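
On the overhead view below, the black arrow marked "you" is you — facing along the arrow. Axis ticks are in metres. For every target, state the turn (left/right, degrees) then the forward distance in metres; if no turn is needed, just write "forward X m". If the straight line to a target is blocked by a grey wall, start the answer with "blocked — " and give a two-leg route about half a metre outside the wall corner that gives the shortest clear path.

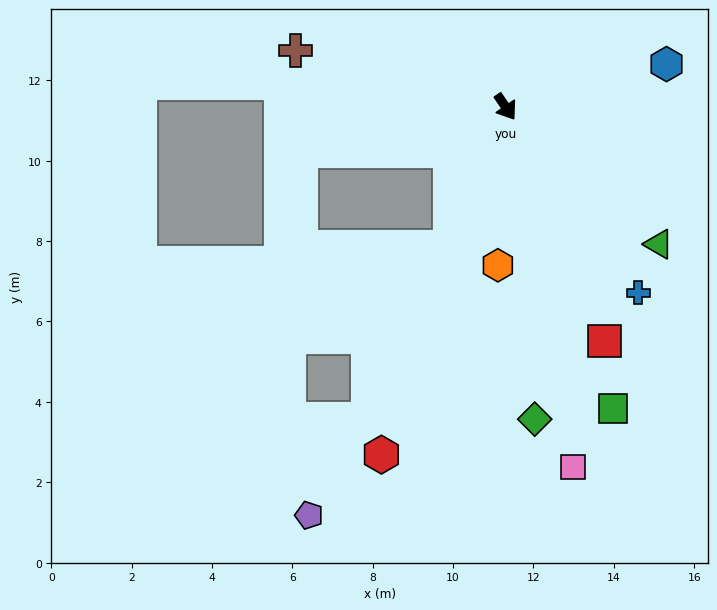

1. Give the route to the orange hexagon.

turn right 37°, forward 3.9 m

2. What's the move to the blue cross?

forward 5.7 m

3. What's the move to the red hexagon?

turn right 54°, forward 9.2 m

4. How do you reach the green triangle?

turn left 14°, forward 5.1 m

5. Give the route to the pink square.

turn right 24°, forward 9.1 m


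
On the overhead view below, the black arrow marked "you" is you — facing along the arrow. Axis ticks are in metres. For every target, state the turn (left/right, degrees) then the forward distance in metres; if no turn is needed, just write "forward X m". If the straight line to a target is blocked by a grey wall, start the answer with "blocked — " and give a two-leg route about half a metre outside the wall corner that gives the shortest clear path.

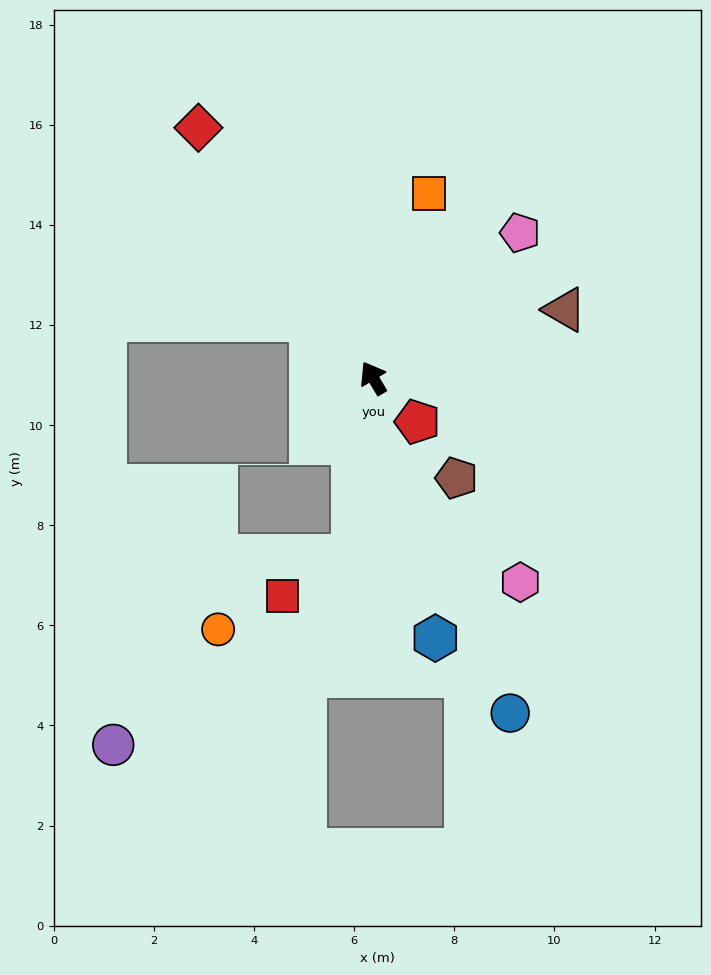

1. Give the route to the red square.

blocked — turn left 142°, forward 3.6 m, then turn right 53°, forward 1.6 m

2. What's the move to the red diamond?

turn left 4°, forward 6.1 m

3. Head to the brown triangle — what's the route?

turn right 101°, forward 4.1 m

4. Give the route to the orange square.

turn right 48°, forward 3.9 m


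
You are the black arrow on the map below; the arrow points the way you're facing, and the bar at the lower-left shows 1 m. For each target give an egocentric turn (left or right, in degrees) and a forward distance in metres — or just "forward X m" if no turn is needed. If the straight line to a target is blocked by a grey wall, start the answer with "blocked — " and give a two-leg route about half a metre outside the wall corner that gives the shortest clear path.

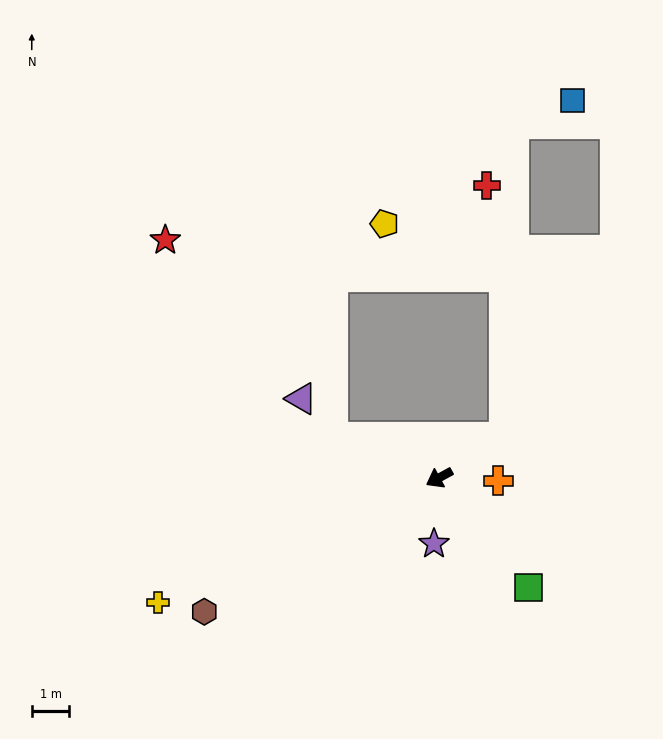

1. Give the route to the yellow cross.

turn right 5°, forward 8.2 m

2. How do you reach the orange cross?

turn left 148°, forward 1.6 m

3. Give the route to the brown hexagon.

forward 7.2 m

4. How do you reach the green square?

turn left 100°, forward 3.8 m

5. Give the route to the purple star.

turn left 57°, forward 1.8 m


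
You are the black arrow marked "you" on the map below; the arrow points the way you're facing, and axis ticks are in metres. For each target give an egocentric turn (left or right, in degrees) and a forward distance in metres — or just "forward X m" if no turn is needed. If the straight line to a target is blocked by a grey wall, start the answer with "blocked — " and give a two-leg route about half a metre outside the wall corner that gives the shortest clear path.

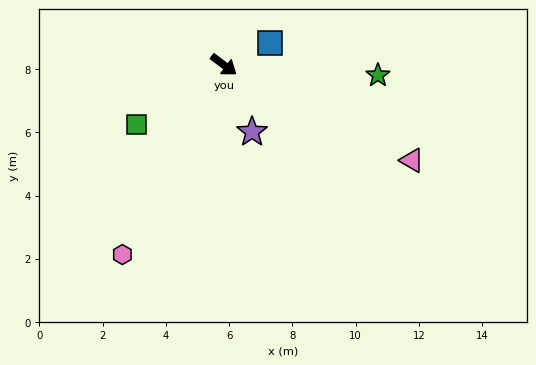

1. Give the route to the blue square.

turn left 62°, forward 1.6 m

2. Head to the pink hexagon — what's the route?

turn right 81°, forward 6.8 m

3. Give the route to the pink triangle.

turn left 10°, forward 6.7 m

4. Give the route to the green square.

turn right 109°, forward 3.4 m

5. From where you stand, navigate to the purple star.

turn right 30°, forward 2.3 m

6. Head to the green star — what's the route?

turn left 33°, forward 4.9 m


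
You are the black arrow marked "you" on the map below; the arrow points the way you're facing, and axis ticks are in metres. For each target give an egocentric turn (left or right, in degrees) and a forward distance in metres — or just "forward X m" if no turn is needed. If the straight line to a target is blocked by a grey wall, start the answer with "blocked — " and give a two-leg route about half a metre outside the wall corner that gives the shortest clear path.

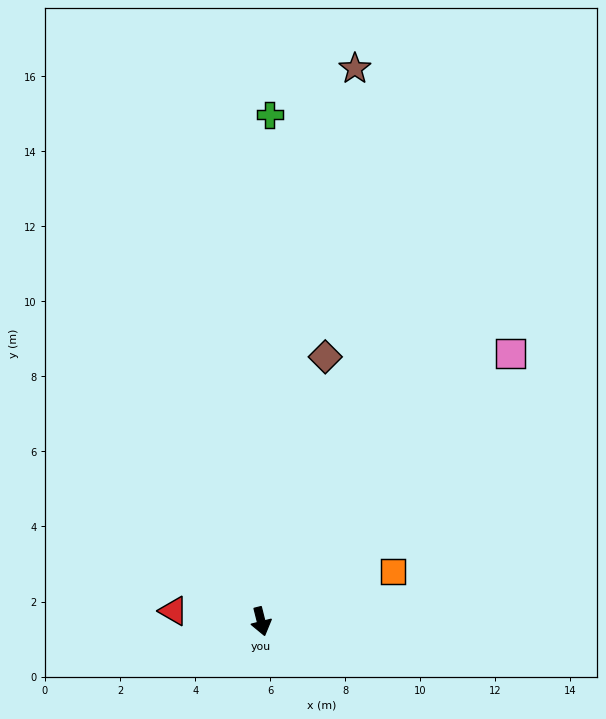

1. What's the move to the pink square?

turn left 123°, forward 9.7 m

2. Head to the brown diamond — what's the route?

turn left 152°, forward 7.3 m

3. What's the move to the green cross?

turn left 165°, forward 13.5 m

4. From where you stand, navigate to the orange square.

turn left 97°, forward 3.8 m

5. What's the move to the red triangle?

turn right 111°, forward 2.4 m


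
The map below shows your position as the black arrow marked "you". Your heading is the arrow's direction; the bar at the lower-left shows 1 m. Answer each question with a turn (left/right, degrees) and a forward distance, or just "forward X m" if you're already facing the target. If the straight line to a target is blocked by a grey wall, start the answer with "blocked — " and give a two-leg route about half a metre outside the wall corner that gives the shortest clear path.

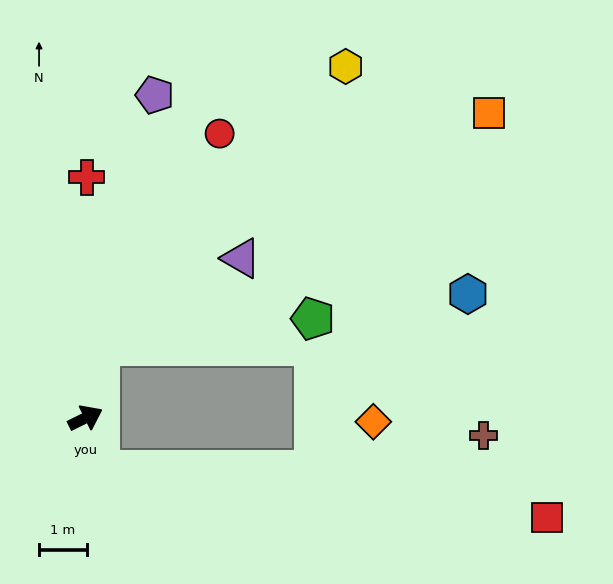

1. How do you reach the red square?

blocked — turn right 101°, forward 1.1 m, then turn left 69°, forward 9.4 m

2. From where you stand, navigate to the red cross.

turn left 63°, forward 5.0 m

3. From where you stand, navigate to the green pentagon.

blocked — turn left 52°, forward 1.5 m, then turn right 71°, forward 4.5 m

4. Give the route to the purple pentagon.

turn left 52°, forward 6.9 m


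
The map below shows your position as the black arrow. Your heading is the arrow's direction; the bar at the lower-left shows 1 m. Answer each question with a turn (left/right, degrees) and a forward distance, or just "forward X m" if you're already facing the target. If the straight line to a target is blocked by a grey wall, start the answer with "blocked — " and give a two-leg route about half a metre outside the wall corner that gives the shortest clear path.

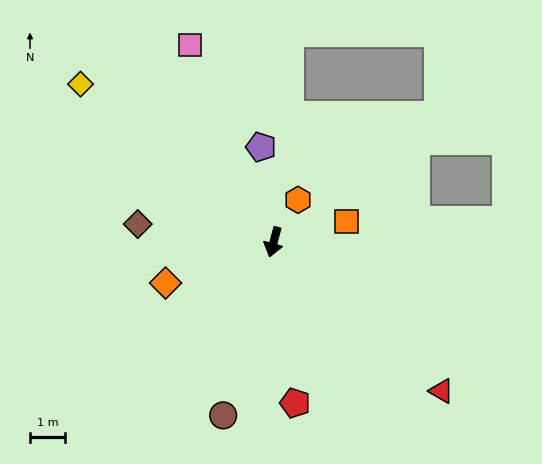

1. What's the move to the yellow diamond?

turn right 114°, forward 7.1 m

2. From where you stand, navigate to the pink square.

turn right 142°, forward 6.1 m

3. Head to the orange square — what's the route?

turn left 121°, forward 2.2 m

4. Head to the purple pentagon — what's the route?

turn right 157°, forward 2.7 m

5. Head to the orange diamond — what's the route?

turn right 54°, forward 3.3 m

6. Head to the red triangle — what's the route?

turn left 64°, forward 6.4 m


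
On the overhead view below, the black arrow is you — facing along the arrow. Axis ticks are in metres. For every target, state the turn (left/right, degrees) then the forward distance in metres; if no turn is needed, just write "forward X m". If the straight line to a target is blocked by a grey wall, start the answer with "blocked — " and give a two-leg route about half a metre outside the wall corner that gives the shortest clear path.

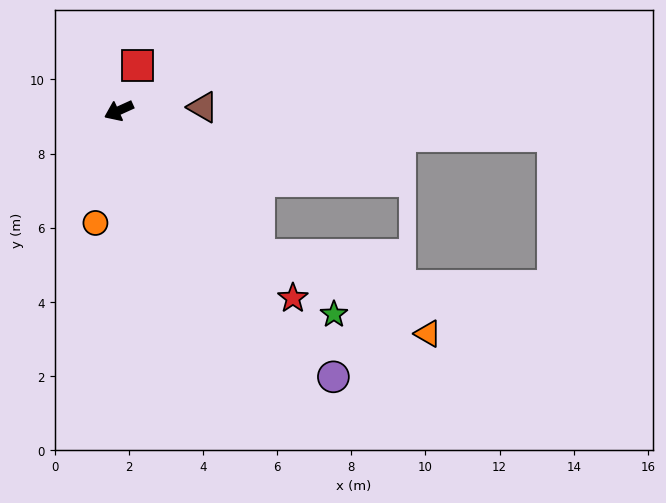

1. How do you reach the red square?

turn right 136°, forward 1.3 m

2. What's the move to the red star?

turn left 108°, forward 6.9 m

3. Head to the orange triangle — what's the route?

blocked — turn left 110°, forward 5.4 m, then turn left 20°, forward 5.0 m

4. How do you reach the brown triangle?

turn left 158°, forward 2.3 m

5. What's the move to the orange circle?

turn left 54°, forward 3.1 m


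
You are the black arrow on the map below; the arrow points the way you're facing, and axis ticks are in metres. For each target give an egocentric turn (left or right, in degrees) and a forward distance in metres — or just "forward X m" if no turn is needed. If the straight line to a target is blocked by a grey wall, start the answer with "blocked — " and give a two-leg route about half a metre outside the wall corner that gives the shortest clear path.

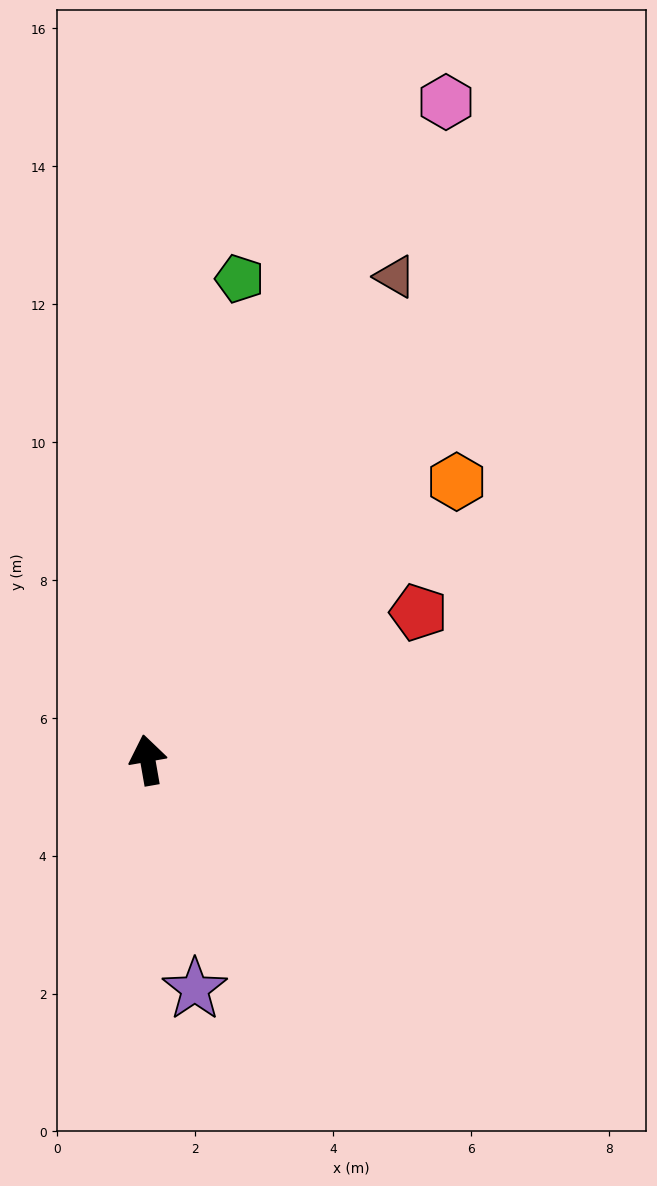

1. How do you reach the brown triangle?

turn right 37°, forward 7.9 m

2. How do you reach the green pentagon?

turn right 21°, forward 7.1 m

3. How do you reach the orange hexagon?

turn right 58°, forward 6.0 m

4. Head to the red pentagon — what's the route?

turn right 71°, forward 4.5 m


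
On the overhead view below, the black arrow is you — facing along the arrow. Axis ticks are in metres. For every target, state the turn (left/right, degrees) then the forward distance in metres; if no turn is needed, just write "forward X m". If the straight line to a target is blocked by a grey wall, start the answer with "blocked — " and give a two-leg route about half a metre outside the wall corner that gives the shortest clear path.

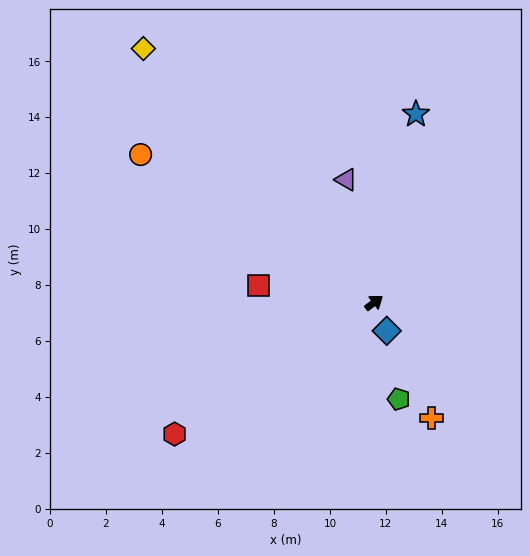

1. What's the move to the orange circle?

turn left 111°, forward 9.9 m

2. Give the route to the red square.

turn left 135°, forward 4.2 m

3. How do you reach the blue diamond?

turn right 103°, forward 1.1 m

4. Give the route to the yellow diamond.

turn left 95°, forward 12.3 m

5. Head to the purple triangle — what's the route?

turn left 66°, forward 4.5 m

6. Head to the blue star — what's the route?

turn left 41°, forward 6.9 m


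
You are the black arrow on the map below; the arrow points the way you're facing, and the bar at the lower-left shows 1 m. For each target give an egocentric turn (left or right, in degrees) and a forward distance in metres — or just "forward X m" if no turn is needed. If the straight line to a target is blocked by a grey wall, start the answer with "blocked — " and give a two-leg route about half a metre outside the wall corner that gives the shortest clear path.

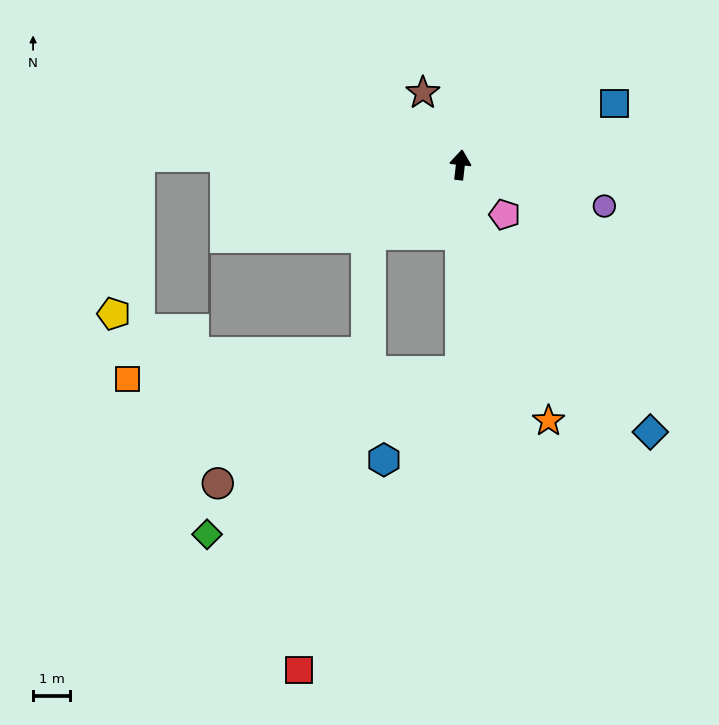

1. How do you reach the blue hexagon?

blocked — turn right 173°, forward 5.6 m, then turn right 42°, forward 3.1 m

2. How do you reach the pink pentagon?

turn right 132°, forward 1.8 m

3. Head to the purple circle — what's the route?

turn right 99°, forward 4.0 m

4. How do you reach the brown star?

turn left 34°, forward 2.2 m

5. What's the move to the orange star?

turn right 154°, forward 7.3 m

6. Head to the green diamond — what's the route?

blocked — turn right 173°, forward 5.6 m, then turn right 58°, forward 8.1 m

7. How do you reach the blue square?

turn right 62°, forward 4.5 m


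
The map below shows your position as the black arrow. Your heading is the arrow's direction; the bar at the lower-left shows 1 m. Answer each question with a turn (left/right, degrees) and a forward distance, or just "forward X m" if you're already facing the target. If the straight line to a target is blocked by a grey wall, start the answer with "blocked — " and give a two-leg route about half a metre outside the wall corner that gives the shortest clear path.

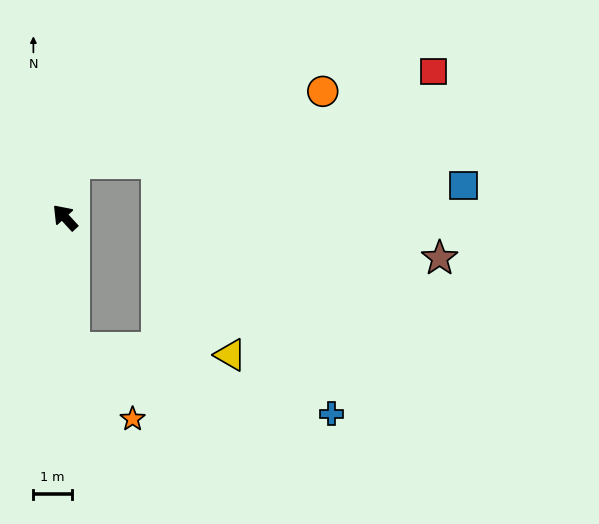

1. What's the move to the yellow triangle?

blocked — turn left 141°, forward 3.4 m, then turn left 84°, forward 4.1 m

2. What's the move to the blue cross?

blocked — turn left 141°, forward 3.4 m, then turn left 72°, forward 6.9 m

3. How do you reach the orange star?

blocked — turn left 141°, forward 3.4 m, then turn left 36°, forward 2.4 m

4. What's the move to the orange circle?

blocked — turn right 52°, forward 1.4 m, then turn right 65°, forward 6.7 m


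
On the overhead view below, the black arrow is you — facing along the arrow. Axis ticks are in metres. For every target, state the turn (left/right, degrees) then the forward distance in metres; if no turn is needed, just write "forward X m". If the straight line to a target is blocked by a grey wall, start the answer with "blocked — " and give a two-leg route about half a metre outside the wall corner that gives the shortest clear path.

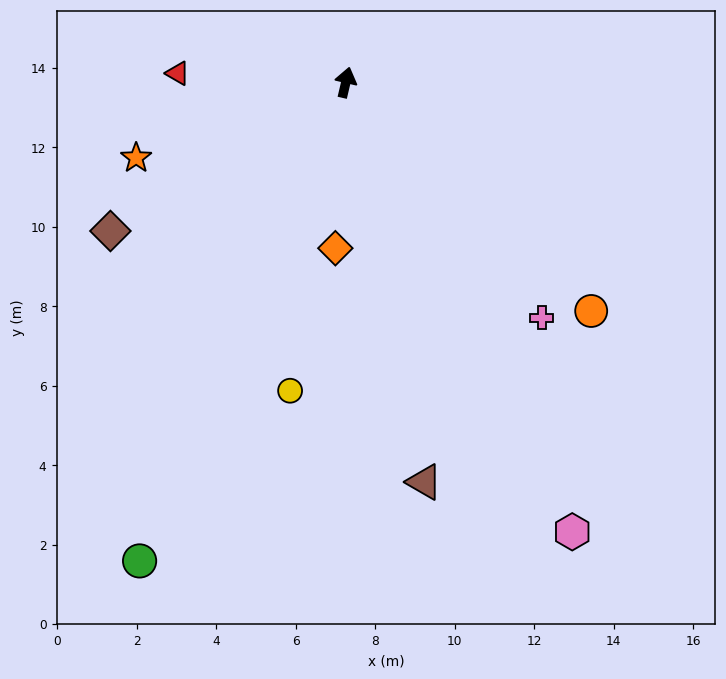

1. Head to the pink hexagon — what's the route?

turn right 140°, forward 12.7 m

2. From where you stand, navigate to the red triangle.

turn left 100°, forward 4.2 m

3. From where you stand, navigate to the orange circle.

turn right 120°, forward 8.4 m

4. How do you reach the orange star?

turn left 123°, forward 5.6 m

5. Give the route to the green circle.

turn left 170°, forward 13.1 m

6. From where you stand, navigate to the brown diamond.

turn left 135°, forward 7.0 m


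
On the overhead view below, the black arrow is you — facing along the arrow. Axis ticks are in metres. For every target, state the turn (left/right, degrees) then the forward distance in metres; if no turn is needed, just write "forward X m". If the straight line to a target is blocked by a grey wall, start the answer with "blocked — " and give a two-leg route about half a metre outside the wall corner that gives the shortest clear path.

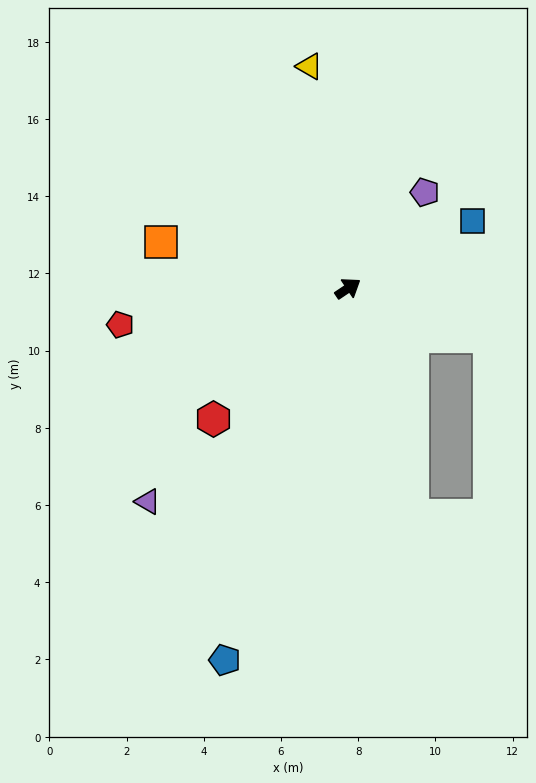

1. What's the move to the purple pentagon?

turn left 17°, forward 3.2 m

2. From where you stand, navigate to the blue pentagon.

turn right 142°, forward 10.1 m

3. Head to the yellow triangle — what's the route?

turn left 66°, forward 5.8 m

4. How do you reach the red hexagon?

turn right 170°, forward 4.9 m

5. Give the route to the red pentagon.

turn left 155°, forward 6.0 m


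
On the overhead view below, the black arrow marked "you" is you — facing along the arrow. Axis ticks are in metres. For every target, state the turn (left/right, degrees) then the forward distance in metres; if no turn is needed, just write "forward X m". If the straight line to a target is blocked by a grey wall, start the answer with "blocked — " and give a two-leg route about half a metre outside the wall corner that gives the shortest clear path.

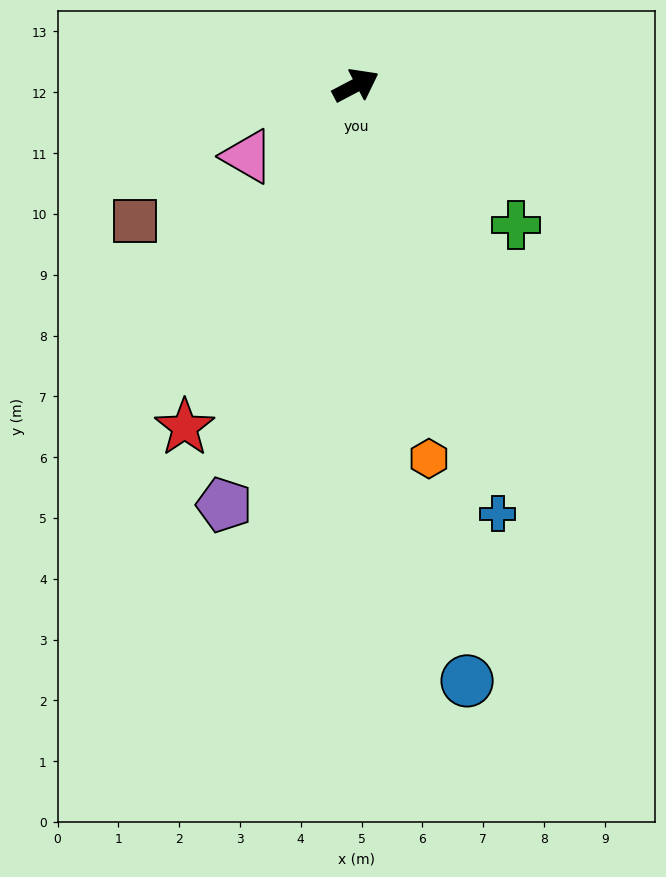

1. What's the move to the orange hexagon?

turn right 107°, forward 6.3 m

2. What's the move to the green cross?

turn right 69°, forward 3.5 m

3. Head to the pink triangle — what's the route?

turn right 175°, forward 2.1 m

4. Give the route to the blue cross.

turn right 99°, forward 7.4 m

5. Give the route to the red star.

turn right 144°, forward 6.3 m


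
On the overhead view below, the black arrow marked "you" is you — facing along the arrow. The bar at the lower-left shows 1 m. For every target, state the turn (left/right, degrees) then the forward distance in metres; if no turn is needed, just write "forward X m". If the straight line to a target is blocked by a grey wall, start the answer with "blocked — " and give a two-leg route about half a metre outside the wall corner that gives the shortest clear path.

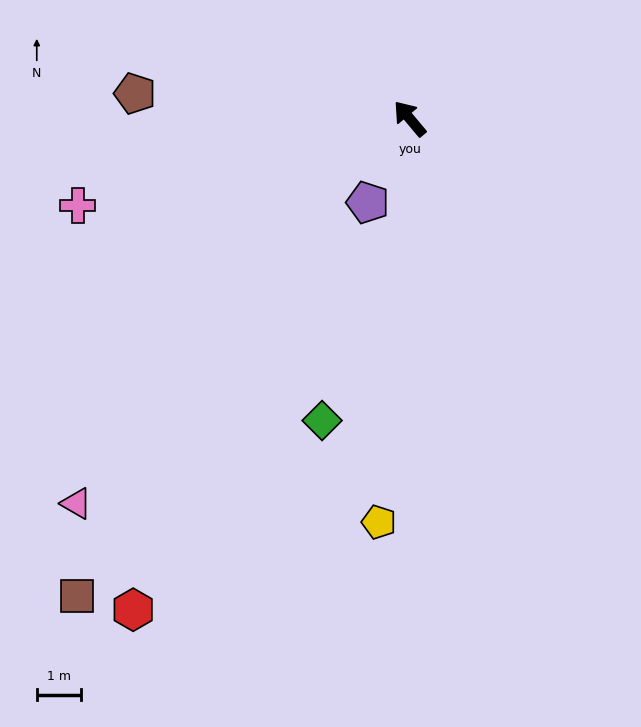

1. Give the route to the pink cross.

turn left 65°, forward 7.7 m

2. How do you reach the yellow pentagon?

turn left 136°, forward 9.1 m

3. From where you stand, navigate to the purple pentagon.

turn left 113°, forward 2.1 m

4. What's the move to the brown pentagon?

turn left 45°, forward 6.2 m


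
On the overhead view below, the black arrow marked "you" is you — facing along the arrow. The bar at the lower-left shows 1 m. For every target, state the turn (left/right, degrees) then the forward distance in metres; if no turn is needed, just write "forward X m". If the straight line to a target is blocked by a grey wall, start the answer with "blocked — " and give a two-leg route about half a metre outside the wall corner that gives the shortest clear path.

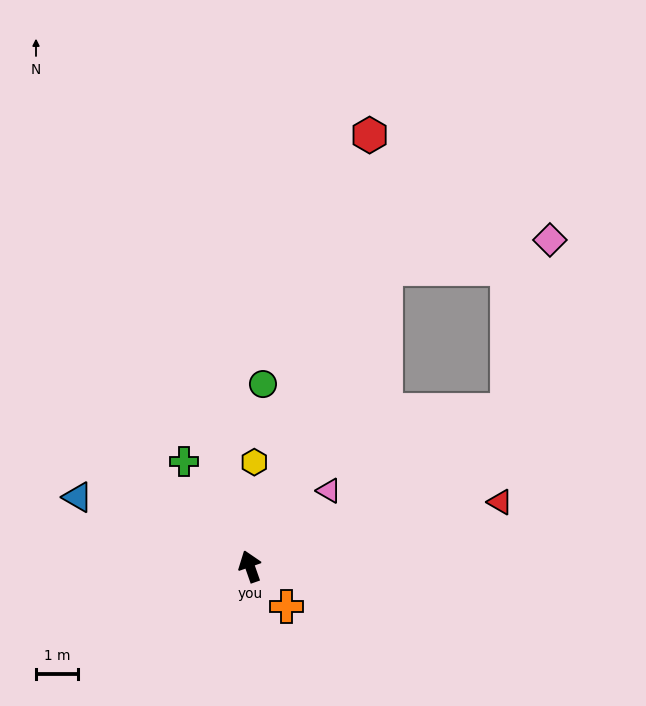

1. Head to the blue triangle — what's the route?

turn left 49°, forward 4.4 m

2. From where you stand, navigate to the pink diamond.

blocked — turn right 78°, forward 7.2 m, then turn left 45°, forward 4.2 m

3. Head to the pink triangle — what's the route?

turn right 65°, forward 2.6 m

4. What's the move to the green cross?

turn left 13°, forward 3.0 m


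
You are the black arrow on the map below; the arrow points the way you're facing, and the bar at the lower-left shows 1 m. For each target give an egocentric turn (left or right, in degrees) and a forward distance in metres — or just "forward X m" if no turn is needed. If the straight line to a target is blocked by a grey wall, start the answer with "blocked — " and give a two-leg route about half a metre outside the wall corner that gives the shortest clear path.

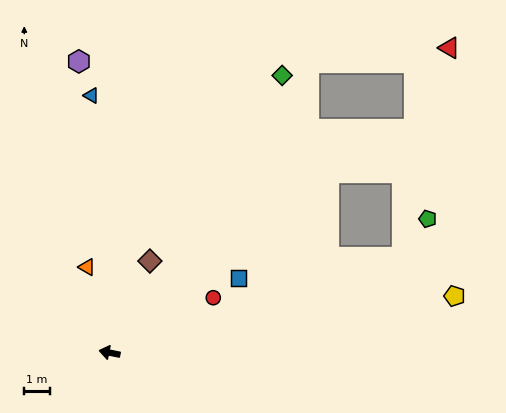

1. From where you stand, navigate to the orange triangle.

turn right 64°, forward 3.5 m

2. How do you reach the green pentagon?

blocked — turn right 151°, forward 12.0 m, then turn left 39°, forward 1.8 m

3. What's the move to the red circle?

turn right 141°, forward 4.6 m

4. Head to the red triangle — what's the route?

blocked — turn right 113°, forward 13.7 m, then turn right 50°, forward 5.5 m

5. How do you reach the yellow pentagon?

turn right 159°, forward 13.6 m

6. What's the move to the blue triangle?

turn right 75°, forward 10.1 m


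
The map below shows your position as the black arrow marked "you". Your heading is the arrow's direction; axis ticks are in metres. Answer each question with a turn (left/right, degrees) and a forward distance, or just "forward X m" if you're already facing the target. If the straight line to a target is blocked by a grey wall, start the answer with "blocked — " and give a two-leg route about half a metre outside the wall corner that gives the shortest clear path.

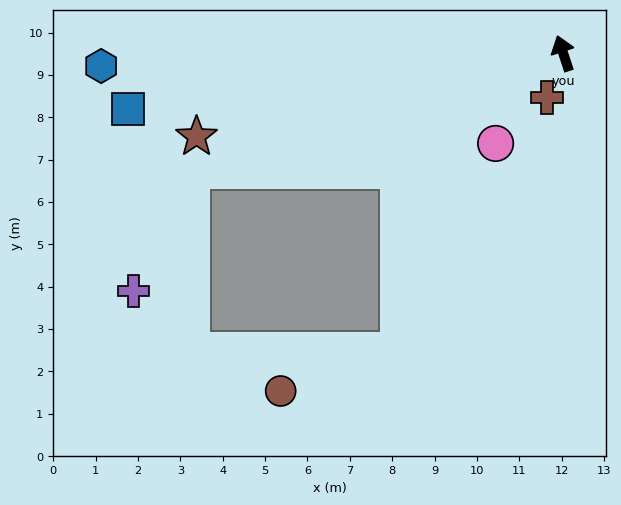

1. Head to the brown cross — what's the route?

turn left 142°, forward 1.1 m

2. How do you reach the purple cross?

blocked — turn left 89°, forward 9.2 m, then turn left 47°, forward 3.1 m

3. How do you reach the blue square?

turn left 79°, forward 10.4 m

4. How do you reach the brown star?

turn left 85°, forward 8.9 m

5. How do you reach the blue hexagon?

turn left 73°, forward 10.9 m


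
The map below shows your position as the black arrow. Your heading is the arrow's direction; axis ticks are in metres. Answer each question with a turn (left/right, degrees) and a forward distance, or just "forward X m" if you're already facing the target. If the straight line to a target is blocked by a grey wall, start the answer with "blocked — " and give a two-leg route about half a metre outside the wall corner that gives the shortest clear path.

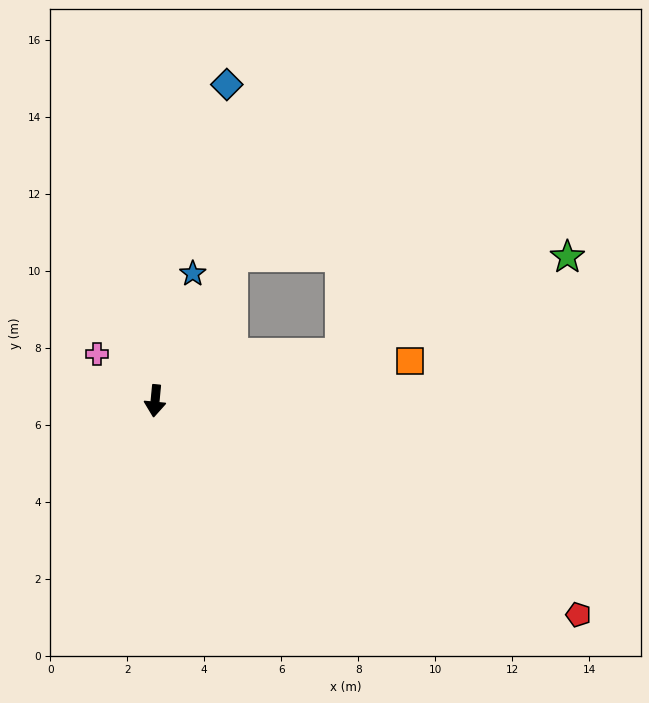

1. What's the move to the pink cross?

turn right 124°, forward 1.9 m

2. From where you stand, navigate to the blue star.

turn left 169°, forward 3.4 m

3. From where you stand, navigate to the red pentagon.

turn left 69°, forward 12.3 m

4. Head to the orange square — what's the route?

turn left 104°, forward 6.7 m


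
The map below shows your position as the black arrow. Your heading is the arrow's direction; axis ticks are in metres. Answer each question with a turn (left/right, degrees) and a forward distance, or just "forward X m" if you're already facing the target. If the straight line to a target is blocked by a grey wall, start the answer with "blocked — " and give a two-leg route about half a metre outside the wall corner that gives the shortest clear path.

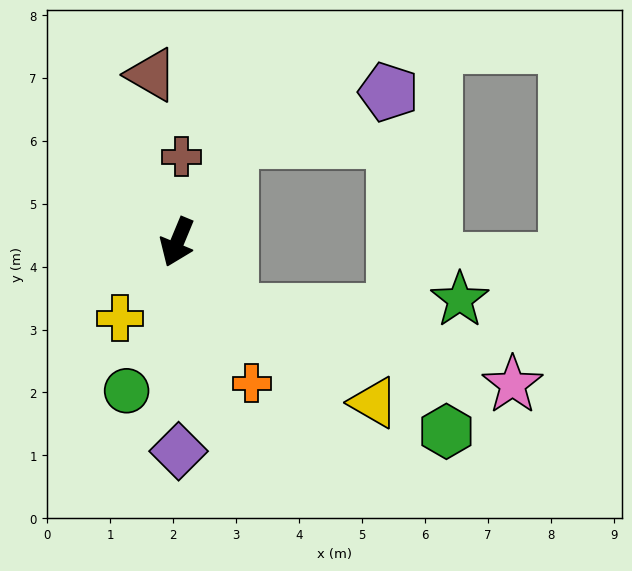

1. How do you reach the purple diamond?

turn left 23°, forward 3.3 m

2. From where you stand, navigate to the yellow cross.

turn right 14°, forward 1.5 m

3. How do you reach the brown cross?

turn right 161°, forward 1.4 m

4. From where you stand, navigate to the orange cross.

turn left 50°, forward 2.5 m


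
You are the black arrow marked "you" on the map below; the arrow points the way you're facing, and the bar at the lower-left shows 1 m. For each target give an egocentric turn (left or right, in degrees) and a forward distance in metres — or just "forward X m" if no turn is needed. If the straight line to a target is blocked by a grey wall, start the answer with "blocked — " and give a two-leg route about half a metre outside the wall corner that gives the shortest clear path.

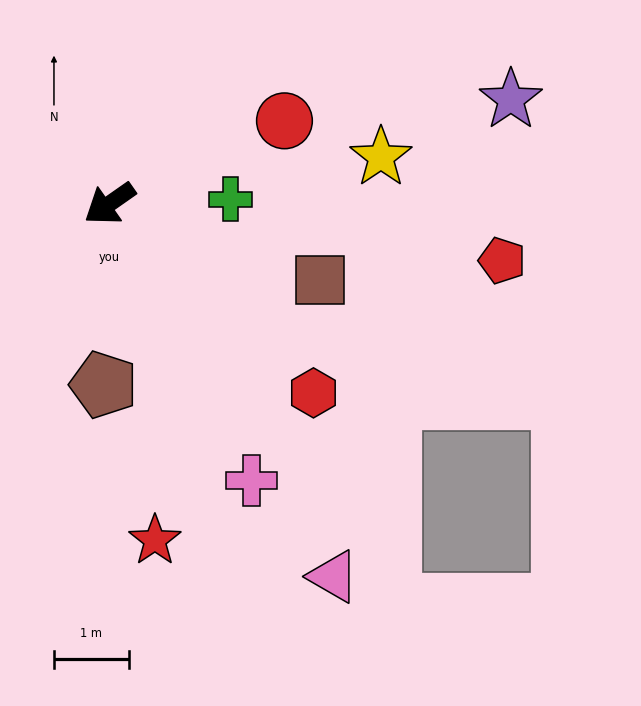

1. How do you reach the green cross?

turn left 147°, forward 1.6 m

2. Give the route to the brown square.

turn left 125°, forward 3.0 m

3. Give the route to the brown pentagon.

turn left 53°, forward 2.4 m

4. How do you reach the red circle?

turn left 170°, forward 2.6 m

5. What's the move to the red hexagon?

turn left 102°, forward 3.7 m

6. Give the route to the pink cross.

turn left 82°, forward 4.2 m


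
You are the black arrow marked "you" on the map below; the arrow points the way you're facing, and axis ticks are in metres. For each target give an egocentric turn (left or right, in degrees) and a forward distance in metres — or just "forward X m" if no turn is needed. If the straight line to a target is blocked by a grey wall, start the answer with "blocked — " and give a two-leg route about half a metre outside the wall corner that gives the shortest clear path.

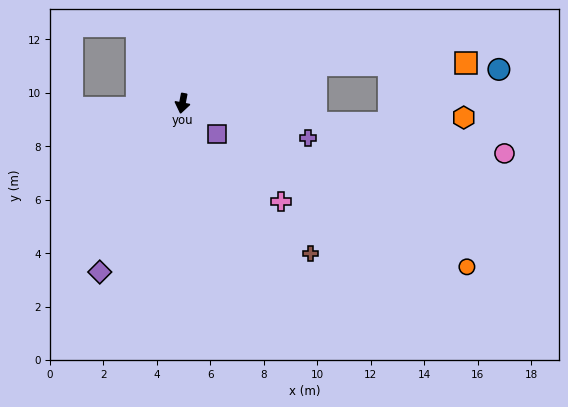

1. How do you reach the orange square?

blocked — turn left 117°, forward 5.2 m, then turn right 15°, forward 5.6 m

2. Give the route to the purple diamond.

turn right 15°, forward 7.0 m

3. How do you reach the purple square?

turn left 59°, forward 1.7 m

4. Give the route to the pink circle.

turn left 92°, forward 12.2 m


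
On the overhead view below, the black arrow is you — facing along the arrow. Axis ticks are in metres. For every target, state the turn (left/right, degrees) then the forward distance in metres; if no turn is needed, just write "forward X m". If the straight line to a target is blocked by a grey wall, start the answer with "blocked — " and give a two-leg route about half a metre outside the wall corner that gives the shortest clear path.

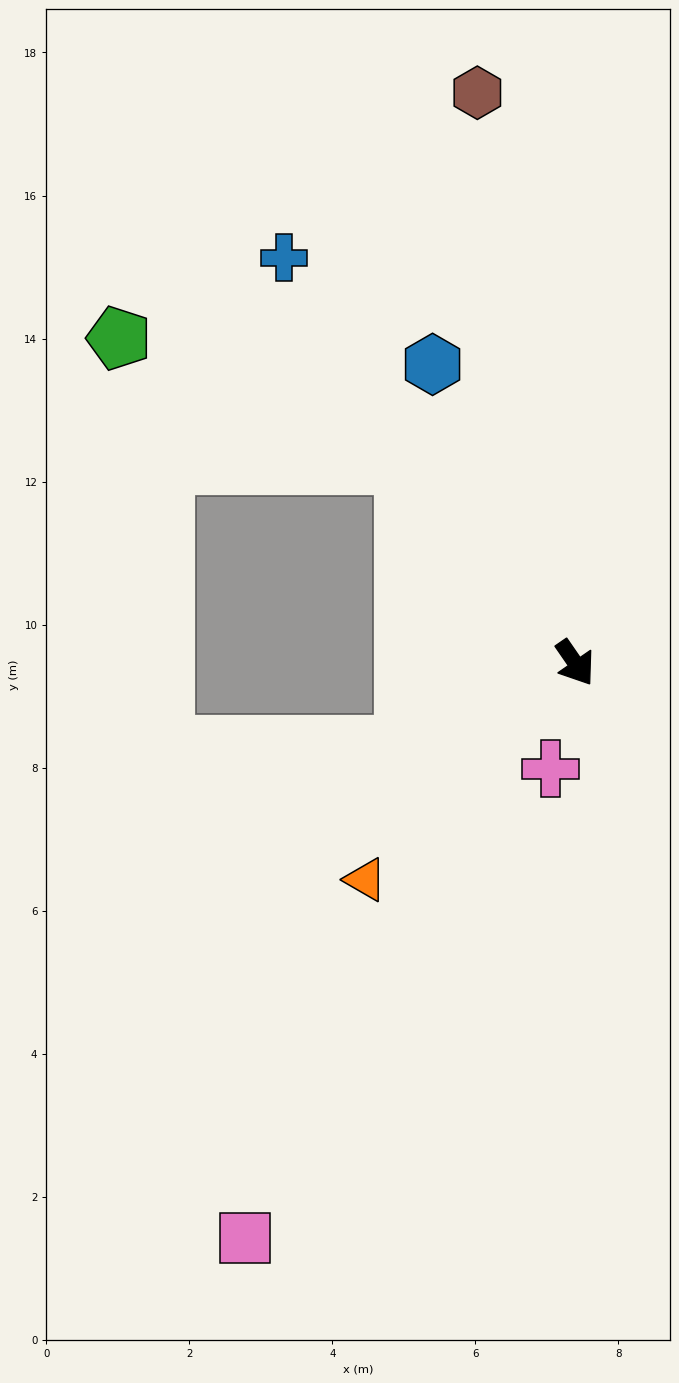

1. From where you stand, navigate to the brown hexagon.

turn left 155°, forward 8.1 m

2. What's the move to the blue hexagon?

turn left 171°, forward 4.6 m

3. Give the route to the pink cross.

turn right 48°, forward 1.5 m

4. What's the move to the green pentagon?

blocked — turn right 174°, forward 3.7 m, then turn left 26°, forward 4.4 m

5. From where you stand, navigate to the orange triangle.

turn right 79°, forward 4.2 m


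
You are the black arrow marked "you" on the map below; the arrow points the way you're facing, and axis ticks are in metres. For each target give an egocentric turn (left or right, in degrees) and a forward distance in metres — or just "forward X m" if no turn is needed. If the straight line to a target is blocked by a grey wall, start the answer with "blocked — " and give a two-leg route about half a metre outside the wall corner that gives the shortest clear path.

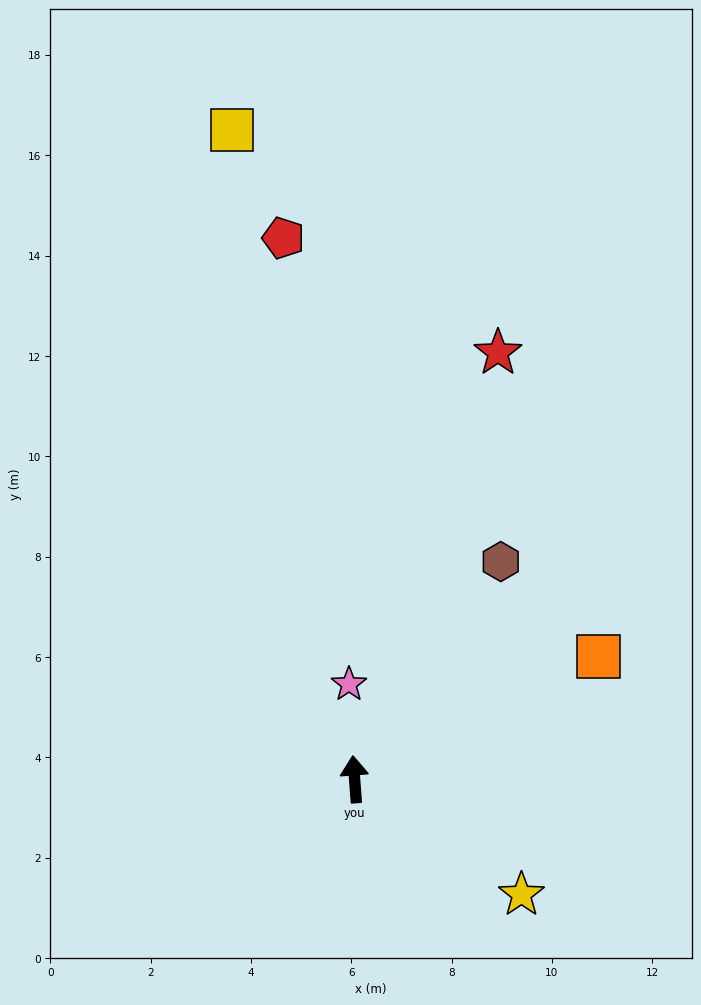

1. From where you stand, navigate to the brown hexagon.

turn right 38°, forward 5.2 m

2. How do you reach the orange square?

turn right 68°, forward 5.4 m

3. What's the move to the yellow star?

turn right 129°, forward 4.0 m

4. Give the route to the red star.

turn right 23°, forward 9.0 m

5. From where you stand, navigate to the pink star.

forward 1.9 m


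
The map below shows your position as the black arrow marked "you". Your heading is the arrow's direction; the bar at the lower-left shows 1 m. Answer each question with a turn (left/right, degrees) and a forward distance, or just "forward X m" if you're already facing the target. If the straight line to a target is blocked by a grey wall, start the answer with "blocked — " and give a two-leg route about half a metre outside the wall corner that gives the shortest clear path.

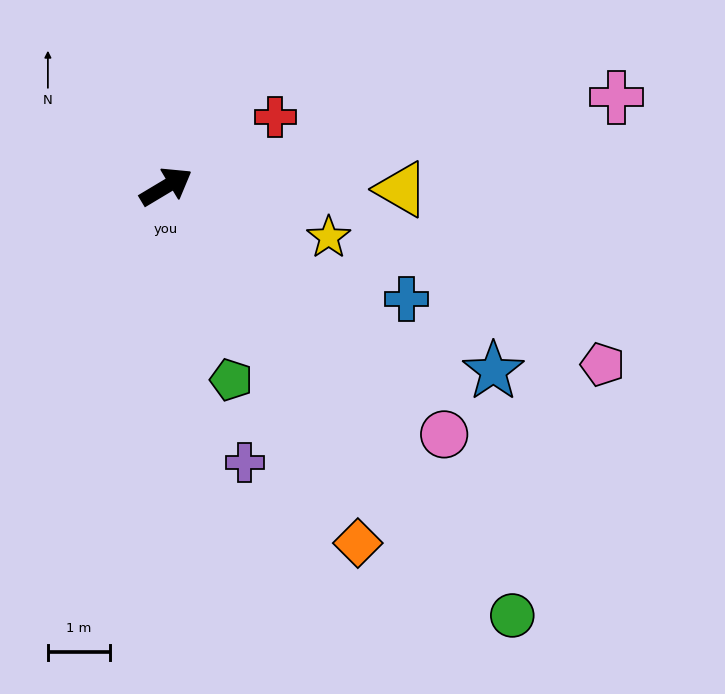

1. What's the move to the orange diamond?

turn right 93°, forward 6.5 m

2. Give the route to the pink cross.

turn right 20°, forward 7.4 m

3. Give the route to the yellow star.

turn right 48°, forward 2.7 m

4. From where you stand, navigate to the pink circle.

turn right 73°, forward 6.0 m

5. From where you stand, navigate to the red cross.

forward 2.1 m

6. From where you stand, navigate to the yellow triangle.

turn right 32°, forward 3.8 m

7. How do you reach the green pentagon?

turn right 102°, forward 3.3 m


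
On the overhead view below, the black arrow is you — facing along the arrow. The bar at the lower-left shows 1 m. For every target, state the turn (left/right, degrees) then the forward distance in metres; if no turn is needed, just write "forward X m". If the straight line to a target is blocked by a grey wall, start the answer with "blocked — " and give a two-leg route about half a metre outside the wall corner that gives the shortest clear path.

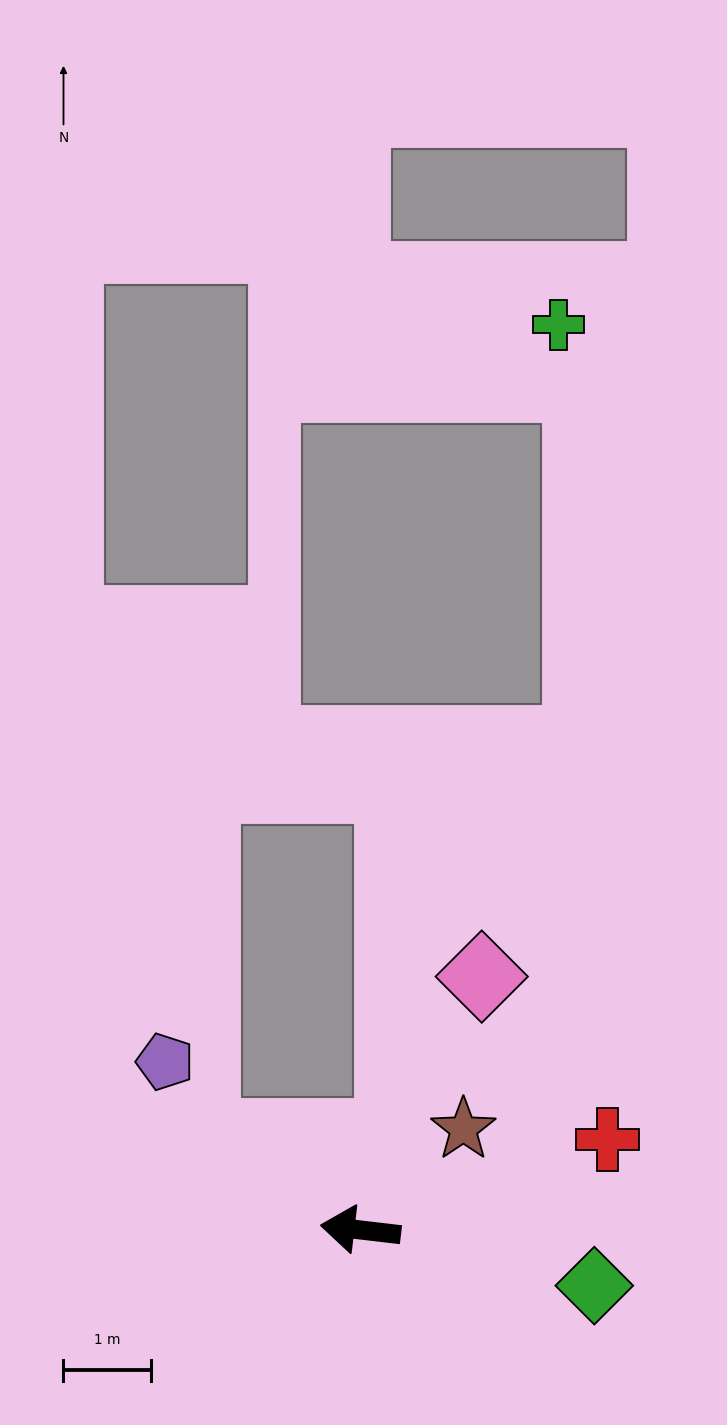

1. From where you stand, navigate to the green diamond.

turn left 173°, forward 2.7 m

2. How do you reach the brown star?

turn right 129°, forward 1.6 m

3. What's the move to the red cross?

turn right 153°, forward 3.0 m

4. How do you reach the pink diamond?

turn right 109°, forward 3.2 m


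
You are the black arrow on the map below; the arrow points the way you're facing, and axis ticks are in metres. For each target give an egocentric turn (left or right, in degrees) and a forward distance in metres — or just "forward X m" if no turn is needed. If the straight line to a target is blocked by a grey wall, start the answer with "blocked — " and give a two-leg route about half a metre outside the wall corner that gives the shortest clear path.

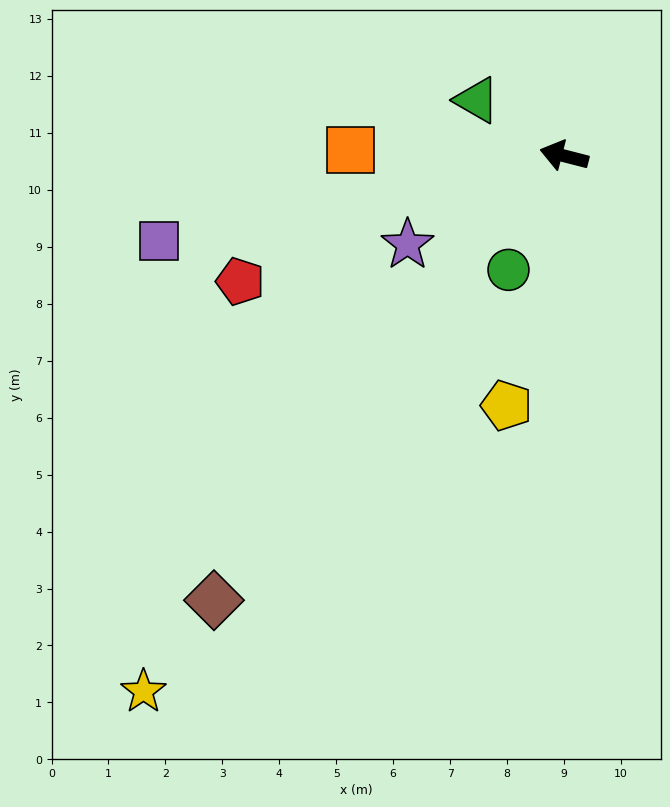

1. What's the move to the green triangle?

turn right 18°, forward 1.8 m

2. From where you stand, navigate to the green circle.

turn left 78°, forward 2.2 m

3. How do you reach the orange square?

turn left 13°, forward 3.8 m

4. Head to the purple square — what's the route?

turn left 26°, forward 7.3 m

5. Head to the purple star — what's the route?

turn left 44°, forward 3.2 m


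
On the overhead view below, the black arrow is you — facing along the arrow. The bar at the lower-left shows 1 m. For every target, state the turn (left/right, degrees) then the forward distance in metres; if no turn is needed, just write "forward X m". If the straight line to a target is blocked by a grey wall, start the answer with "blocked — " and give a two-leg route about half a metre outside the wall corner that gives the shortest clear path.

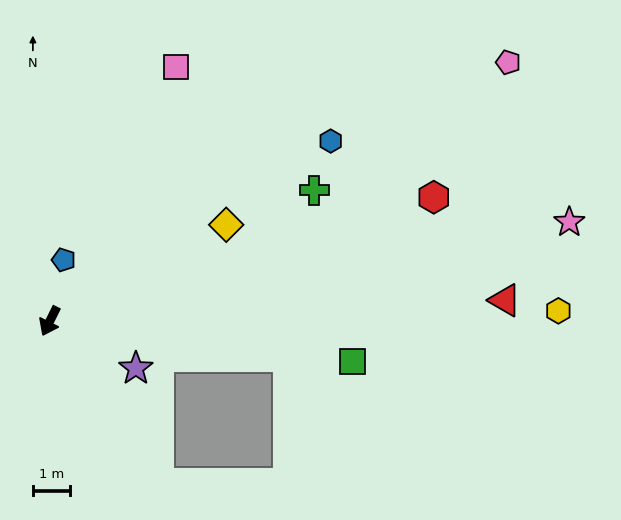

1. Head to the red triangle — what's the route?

turn left 119°, forward 12.2 m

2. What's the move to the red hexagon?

turn left 134°, forward 10.8 m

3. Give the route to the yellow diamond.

turn left 145°, forward 5.4 m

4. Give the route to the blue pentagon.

turn right 166°, forward 1.7 m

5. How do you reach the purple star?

turn left 88°, forward 2.6 m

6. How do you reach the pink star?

turn left 127°, forward 14.1 m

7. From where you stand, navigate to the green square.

turn left 109°, forward 8.2 m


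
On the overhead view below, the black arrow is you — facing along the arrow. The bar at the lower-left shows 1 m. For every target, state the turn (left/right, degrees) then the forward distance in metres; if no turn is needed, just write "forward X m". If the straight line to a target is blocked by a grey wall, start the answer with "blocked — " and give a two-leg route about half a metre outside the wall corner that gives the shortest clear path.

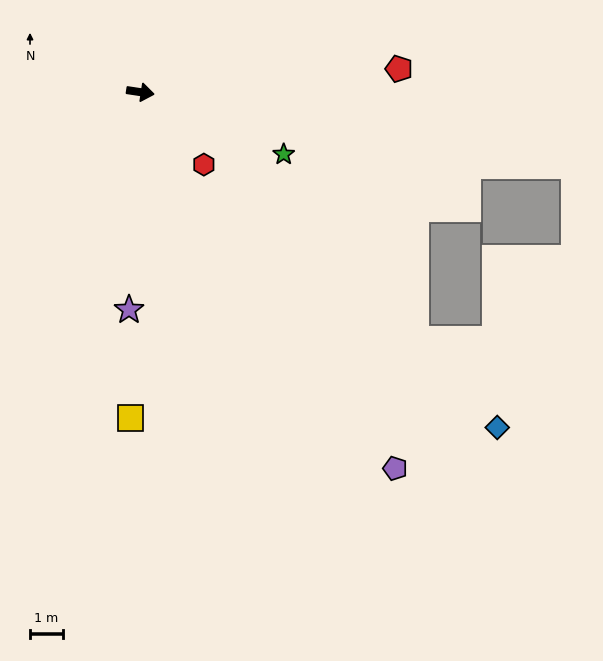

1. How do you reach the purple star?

turn right 84°, forward 6.6 m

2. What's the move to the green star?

turn right 15°, forward 4.7 m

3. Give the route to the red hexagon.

turn right 40°, forward 2.9 m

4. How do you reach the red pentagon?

turn left 14°, forward 7.8 m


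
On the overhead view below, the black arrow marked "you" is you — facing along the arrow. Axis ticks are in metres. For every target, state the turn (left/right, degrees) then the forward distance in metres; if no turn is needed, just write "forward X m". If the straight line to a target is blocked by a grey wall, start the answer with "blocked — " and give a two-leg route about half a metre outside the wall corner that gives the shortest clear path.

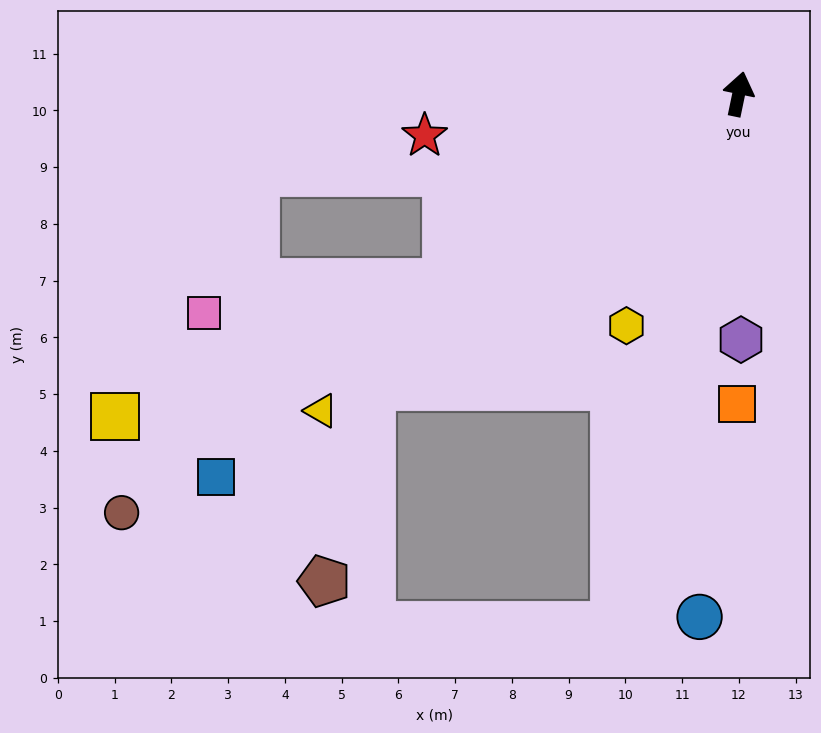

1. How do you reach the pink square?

blocked — turn left 135°, forward 6.1 m, then turn right 26°, forward 4.3 m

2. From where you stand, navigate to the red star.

turn left 109°, forward 5.6 m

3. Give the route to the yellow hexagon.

turn left 166°, forward 4.5 m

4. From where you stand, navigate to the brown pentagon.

blocked — turn left 140°, forward 8.3 m, then turn left 38°, forward 3.5 m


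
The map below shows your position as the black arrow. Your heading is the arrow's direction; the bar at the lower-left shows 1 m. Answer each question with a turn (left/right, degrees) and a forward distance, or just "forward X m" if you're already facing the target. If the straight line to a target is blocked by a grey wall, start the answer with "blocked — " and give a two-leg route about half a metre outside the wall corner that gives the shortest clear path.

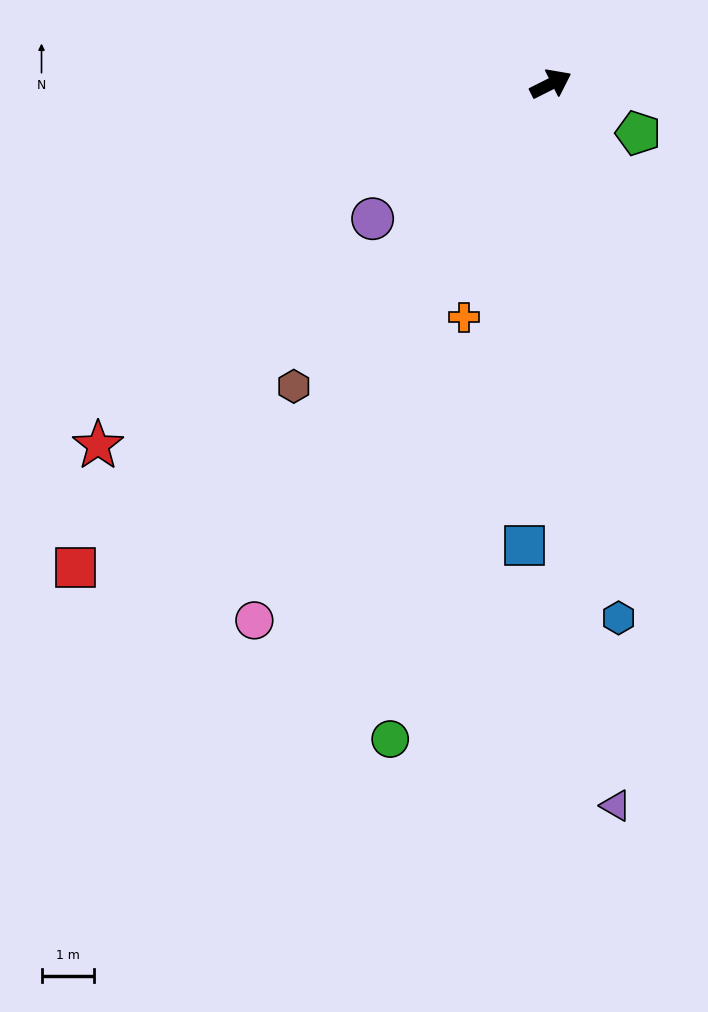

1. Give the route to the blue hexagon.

turn right 109°, forward 10.2 m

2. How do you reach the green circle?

turn right 130°, forward 12.8 m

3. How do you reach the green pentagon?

turn right 56°, forward 1.9 m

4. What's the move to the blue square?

turn right 120°, forward 8.8 m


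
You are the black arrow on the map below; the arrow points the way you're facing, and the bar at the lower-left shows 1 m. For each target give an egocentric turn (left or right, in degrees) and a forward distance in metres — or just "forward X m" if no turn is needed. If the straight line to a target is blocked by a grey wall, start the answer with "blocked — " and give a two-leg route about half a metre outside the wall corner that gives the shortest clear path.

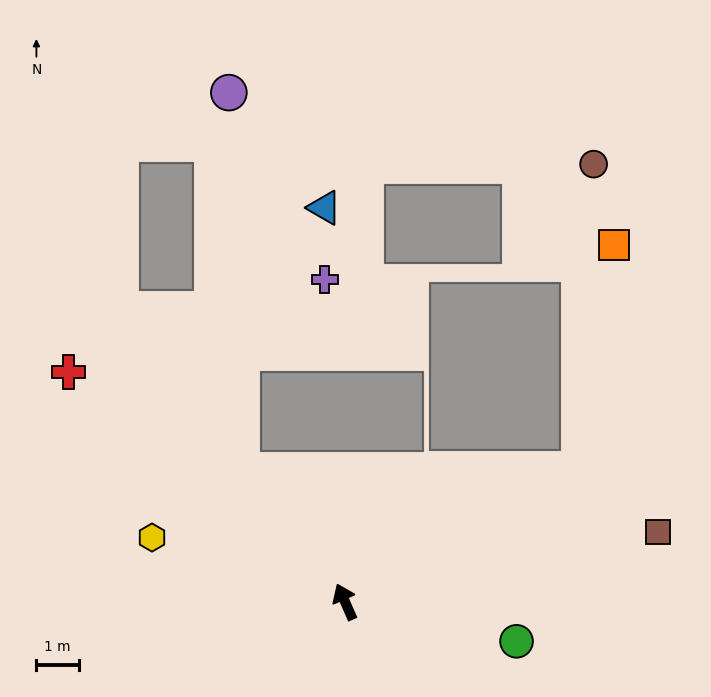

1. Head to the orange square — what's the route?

blocked — turn right 84°, forward 6.4 m, then turn left 51°, forward 5.3 m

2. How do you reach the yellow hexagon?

turn left 48°, forward 4.8 m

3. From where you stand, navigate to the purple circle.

blocked — turn left 14°, forward 4.0 m, then turn right 36°, forward 8.9 m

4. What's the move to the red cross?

turn left 27°, forward 8.5 m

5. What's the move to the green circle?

turn right 127°, forward 4.2 m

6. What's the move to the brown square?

turn right 101°, forward 7.6 m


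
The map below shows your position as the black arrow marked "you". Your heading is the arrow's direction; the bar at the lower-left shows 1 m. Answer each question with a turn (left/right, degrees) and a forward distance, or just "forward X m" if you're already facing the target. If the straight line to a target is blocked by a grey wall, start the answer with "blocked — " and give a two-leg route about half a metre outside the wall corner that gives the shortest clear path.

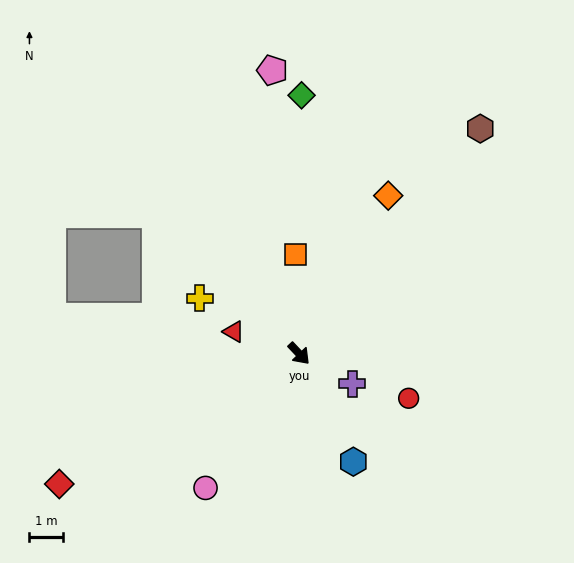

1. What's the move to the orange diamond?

turn left 107°, forward 5.4 m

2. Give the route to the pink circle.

turn right 78°, forward 4.9 m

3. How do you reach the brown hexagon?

turn left 98°, forward 8.6 m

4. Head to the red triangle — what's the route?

turn right 152°, forward 2.0 m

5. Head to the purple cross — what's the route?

turn left 17°, forward 1.8 m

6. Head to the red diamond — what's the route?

turn right 105°, forward 8.1 m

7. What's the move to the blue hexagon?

turn right 17°, forward 3.6 m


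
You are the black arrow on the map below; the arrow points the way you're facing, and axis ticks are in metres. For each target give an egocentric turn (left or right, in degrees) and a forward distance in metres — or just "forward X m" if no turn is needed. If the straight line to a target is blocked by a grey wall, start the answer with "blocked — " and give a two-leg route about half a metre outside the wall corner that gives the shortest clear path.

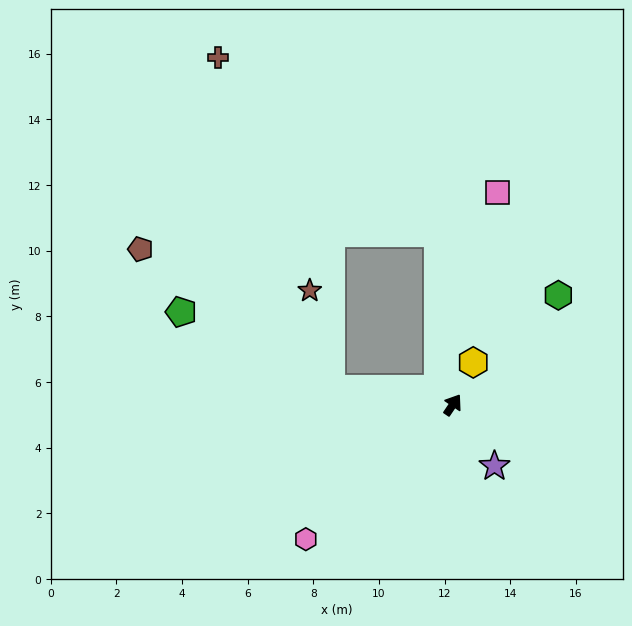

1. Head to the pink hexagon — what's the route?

turn left 166°, forward 6.1 m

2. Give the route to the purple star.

turn right 112°, forward 2.3 m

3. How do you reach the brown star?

blocked — turn left 116°, forward 3.7 m, then turn right 70°, forward 3.0 m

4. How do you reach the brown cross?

blocked — turn left 39°, forward 5.3 m, then turn left 46°, forward 8.6 m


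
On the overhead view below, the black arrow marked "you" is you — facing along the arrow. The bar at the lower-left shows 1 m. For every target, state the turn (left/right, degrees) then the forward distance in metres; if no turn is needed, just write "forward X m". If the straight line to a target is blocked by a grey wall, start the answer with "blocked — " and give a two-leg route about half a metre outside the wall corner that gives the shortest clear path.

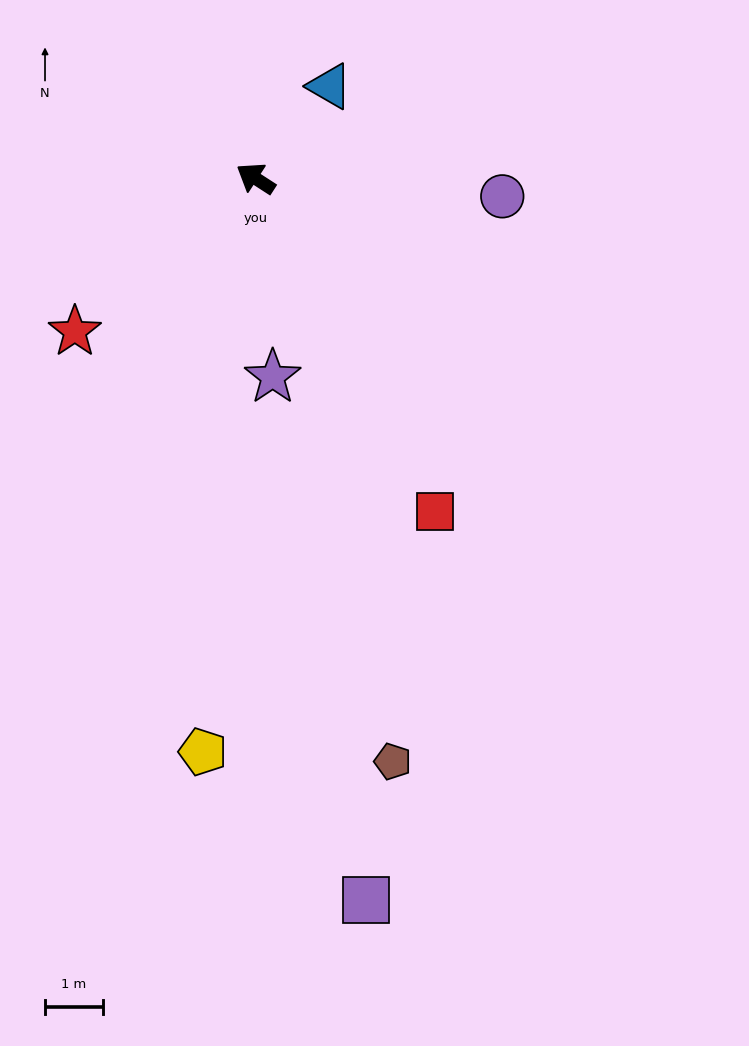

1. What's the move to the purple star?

turn left 128°, forward 3.5 m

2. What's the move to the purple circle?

turn right 151°, forward 4.3 m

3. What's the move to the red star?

turn left 73°, forward 4.1 m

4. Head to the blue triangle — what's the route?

turn right 96°, forward 2.0 m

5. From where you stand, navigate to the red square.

turn left 151°, forward 6.6 m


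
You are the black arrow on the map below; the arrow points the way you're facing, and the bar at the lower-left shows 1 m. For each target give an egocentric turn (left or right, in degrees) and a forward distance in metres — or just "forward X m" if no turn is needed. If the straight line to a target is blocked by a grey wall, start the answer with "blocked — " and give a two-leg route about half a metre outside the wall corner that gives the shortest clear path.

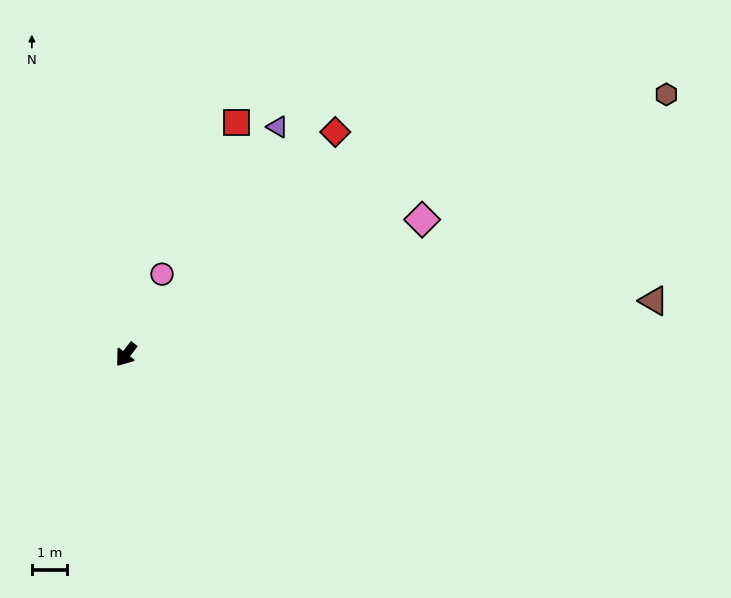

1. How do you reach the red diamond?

turn left 174°, forward 8.6 m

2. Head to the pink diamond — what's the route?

turn left 152°, forward 9.2 m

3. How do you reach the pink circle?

turn right 167°, forward 2.5 m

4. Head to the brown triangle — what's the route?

turn left 133°, forward 14.9 m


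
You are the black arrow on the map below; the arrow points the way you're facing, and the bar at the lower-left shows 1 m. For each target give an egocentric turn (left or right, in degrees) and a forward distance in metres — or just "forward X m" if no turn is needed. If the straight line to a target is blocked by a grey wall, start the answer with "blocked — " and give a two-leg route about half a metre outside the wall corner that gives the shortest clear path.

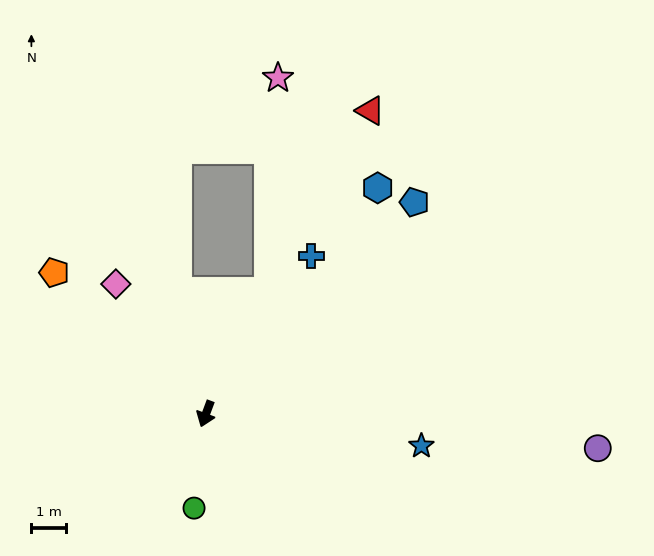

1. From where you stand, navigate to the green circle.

turn left 13°, forward 2.8 m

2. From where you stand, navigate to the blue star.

turn left 102°, forward 6.3 m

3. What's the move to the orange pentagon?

turn right 113°, forward 6.0 m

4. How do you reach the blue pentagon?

turn left 156°, forward 8.6 m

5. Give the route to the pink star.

blocked — turn left 173°, forward 4.0 m, then turn left 25°, forward 6.2 m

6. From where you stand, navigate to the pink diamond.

turn right 125°, forward 4.6 m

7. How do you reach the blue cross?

turn left 167°, forward 5.5 m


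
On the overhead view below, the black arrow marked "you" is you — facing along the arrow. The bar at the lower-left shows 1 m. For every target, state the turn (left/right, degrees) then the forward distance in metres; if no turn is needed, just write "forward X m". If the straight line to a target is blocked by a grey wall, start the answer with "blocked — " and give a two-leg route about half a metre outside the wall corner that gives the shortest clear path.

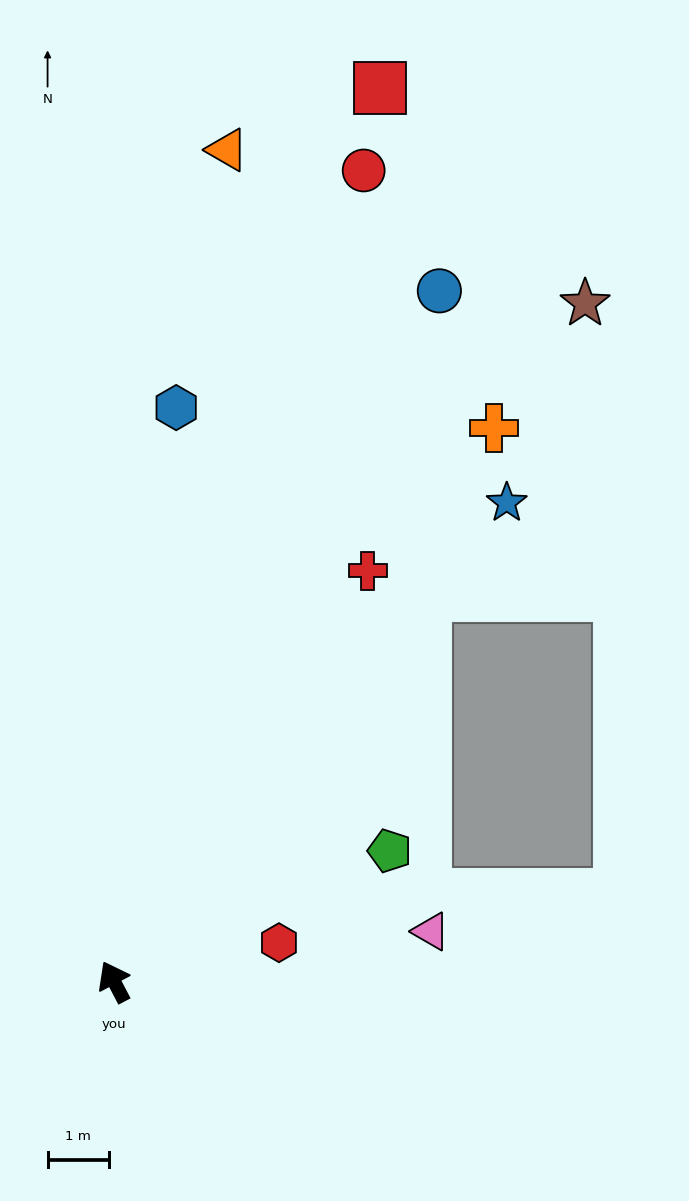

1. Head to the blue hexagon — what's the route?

turn right 34°, forward 9.4 m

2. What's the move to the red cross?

turn right 59°, forward 7.9 m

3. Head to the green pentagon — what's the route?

turn right 92°, forward 5.0 m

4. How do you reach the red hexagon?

turn right 104°, forward 2.8 m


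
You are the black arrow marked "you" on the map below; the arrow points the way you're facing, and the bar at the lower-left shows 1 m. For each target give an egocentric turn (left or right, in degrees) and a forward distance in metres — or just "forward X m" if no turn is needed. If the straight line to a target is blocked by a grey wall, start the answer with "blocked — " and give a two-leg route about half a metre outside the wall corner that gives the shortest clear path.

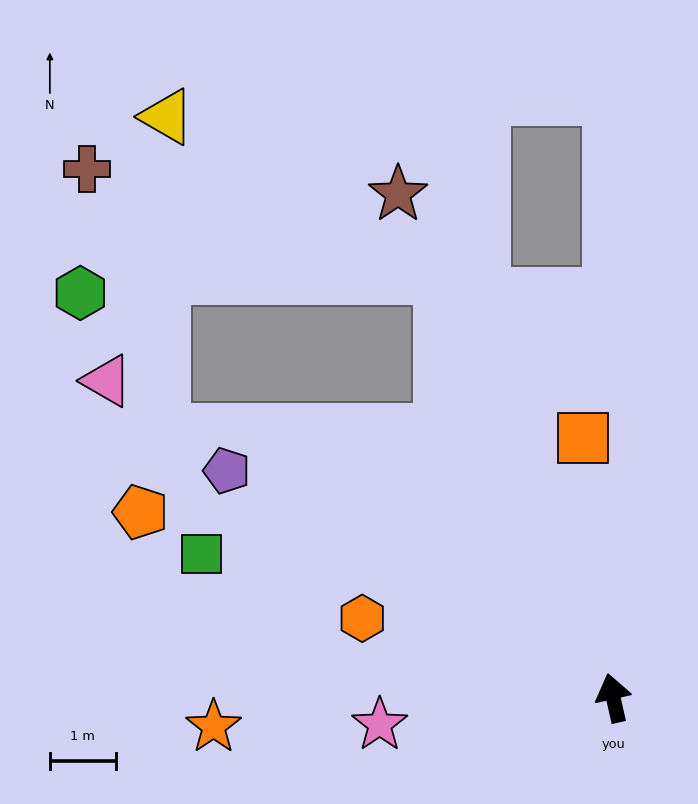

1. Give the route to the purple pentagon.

turn left 47°, forward 6.8 m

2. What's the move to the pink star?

turn left 84°, forward 3.6 m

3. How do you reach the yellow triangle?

blocked — turn left 9°, forward 6.9 m, then turn left 38°, forward 4.8 m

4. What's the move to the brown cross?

blocked — turn left 9°, forward 6.9 m, then turn left 51°, forward 5.6 m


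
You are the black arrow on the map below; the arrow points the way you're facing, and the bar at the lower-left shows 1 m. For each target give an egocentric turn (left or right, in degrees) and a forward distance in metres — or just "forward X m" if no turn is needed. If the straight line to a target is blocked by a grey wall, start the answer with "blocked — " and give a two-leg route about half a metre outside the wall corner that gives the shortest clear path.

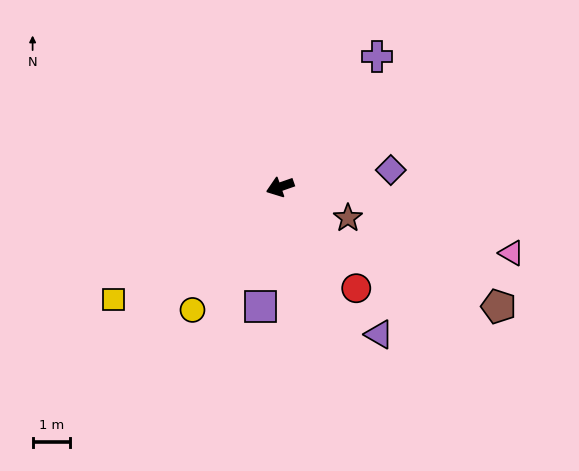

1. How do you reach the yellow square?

turn left 15°, forward 5.4 m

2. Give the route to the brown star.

turn left 136°, forward 2.0 m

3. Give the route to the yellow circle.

turn left 35°, forward 4.1 m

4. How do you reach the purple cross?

turn right 146°, forward 4.4 m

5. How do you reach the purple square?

turn left 61°, forward 3.3 m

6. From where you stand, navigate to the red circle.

turn left 108°, forward 3.4 m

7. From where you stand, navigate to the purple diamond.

turn left 169°, forward 3.0 m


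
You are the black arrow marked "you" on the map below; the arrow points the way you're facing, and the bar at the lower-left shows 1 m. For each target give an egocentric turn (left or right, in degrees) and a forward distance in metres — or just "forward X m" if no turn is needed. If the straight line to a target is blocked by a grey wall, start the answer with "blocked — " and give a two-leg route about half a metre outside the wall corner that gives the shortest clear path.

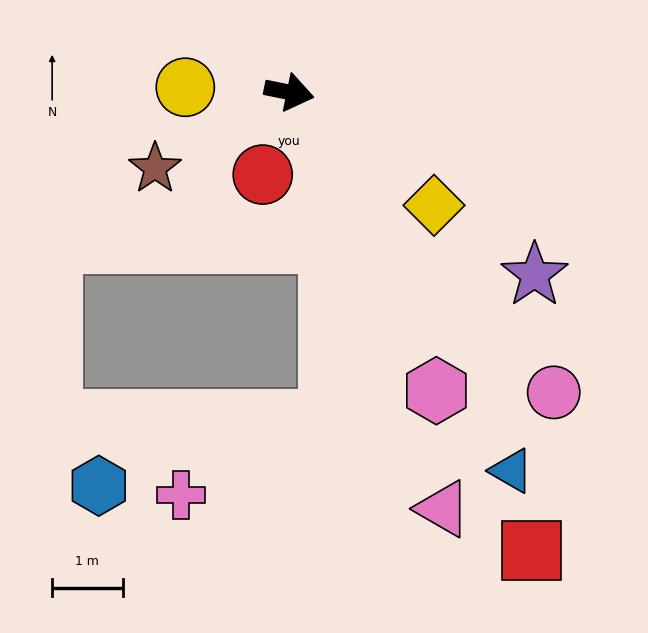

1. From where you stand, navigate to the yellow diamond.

turn right 26°, forward 2.6 m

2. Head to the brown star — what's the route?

turn right 139°, forward 2.2 m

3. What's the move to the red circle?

turn right 96°, forward 1.2 m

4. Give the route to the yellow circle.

turn right 171°, forward 1.5 m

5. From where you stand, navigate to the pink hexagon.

turn right 52°, forward 4.7 m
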